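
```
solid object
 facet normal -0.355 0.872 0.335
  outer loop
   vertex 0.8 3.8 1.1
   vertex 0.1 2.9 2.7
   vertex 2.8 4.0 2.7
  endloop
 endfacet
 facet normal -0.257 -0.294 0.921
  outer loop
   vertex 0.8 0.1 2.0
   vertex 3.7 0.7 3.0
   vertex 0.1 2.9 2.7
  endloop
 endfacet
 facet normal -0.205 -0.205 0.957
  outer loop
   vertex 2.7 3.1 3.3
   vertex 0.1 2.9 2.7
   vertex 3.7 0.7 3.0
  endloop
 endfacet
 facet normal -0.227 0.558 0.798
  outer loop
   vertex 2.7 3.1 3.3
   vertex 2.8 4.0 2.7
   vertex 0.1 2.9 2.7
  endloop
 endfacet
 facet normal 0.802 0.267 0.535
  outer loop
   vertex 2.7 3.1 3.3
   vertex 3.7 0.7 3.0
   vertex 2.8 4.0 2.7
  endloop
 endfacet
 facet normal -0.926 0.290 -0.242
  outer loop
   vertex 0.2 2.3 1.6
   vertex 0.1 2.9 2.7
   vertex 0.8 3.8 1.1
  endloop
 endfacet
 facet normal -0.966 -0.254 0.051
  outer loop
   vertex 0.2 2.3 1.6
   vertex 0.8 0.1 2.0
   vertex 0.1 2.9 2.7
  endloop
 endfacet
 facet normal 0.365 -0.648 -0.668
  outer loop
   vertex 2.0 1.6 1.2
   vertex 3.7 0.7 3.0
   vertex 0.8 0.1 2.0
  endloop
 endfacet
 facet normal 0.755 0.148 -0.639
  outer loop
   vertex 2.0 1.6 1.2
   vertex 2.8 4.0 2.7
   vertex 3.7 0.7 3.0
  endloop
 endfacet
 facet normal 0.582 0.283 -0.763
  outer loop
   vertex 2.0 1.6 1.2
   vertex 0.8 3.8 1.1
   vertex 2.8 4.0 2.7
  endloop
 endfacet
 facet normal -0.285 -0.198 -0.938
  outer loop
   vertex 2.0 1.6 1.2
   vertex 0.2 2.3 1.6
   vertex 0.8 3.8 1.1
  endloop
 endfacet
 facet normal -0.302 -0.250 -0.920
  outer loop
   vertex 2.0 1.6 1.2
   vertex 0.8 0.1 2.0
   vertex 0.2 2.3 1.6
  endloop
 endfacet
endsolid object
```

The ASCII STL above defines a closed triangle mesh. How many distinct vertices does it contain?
8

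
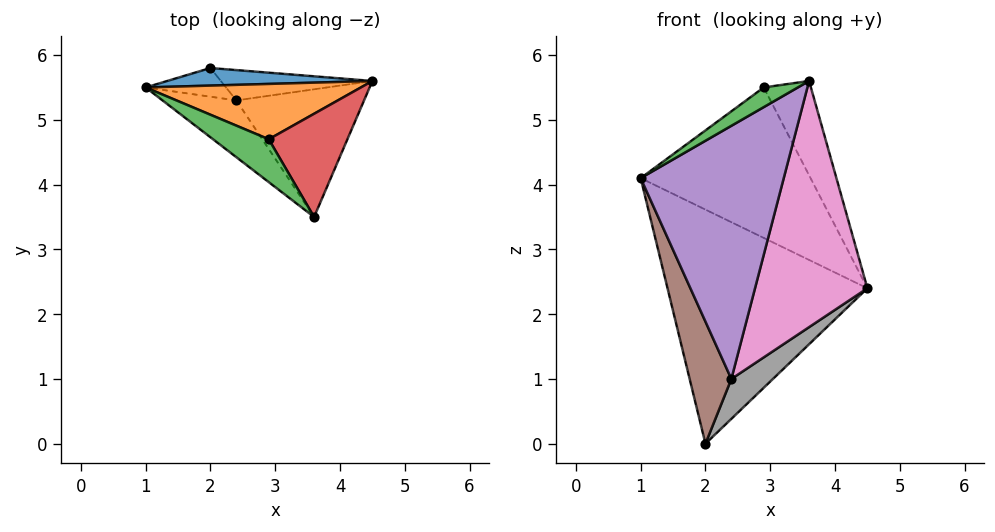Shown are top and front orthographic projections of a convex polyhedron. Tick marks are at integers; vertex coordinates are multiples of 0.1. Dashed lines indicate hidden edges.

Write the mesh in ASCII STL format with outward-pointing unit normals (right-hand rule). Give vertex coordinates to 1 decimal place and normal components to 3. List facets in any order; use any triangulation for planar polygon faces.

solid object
 facet normal 0.008 0.997 0.075
  outer loop
   vertex 2.0 5.8 0.0
   vertex 1.0 5.5 4.1
   vertex 4.5 5.6 2.4
  endloop
 endfacet
 facet normal 0.139 0.929 0.342
  outer loop
   vertex 2.9 4.7 5.5
   vertex 4.5 5.6 2.4
   vertex 1.0 5.5 4.1
  endloop
 endfacet
 facet normal -0.646 -0.319 0.694
  outer loop
   vertex 2.9 4.7 5.5
   vertex 1.0 5.5 4.1
   vertex 3.6 3.5 5.6
  endloop
 endfacet
 facet normal 0.724 0.465 0.509
  outer loop
   vertex 2.9 4.7 5.5
   vertex 3.6 3.5 5.6
   vertex 4.5 5.6 2.4
  endloop
 endfacet
 facet normal -0.530 -0.828 -0.186
  outer loop
   vertex 2.4 5.3 1.0
   vertex 3.6 3.5 5.6
   vertex 1.0 5.5 4.1
  endloop
 endfacet
 facet normal -0.542 -0.818 -0.192
  outer loop
   vertex 2.4 5.3 1.0
   vertex 1.0 5.5 4.1
   vertex 2.0 5.8 0.0
  endloop
 endfacet
 facet normal 0.398 -0.814 -0.422
  outer loop
   vertex 2.4 5.3 1.0
   vertex 4.5 5.6 2.4
   vertex 3.6 3.5 5.6
  endloop
 endfacet
 facet normal 0.459 -0.707 -0.537
  outer loop
   vertex 2.4 5.3 1.0
   vertex 2.0 5.8 0.0
   vertex 4.5 5.6 2.4
  endloop
 endfacet
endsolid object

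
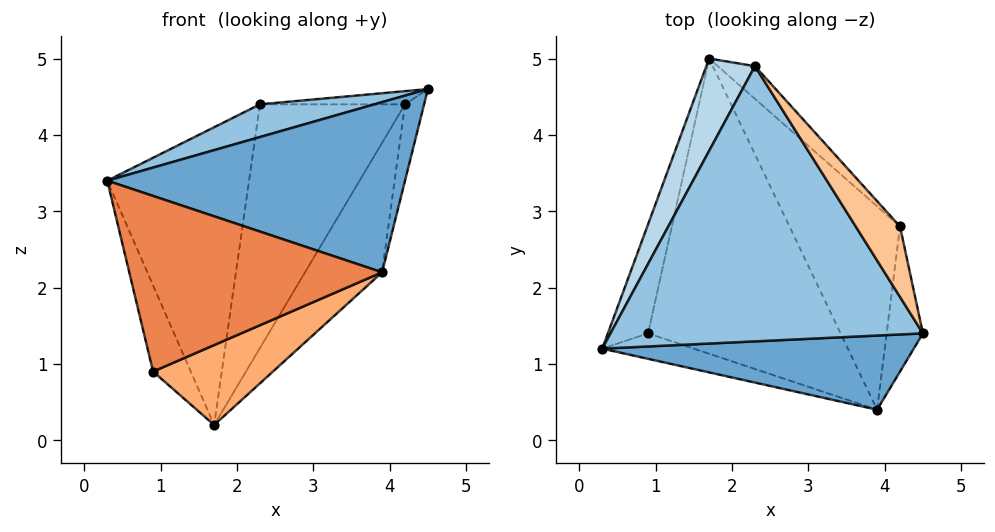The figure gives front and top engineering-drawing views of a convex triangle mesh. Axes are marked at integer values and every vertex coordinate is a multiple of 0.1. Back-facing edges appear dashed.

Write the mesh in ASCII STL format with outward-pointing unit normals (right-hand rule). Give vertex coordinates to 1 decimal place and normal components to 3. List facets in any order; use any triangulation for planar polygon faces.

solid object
 facet normal -0.070 -0.914 0.399
  outer loop
   vertex 3.9 0.4 2.2
   vertex 4.5 1.4 4.6
   vertex 0.3 1.2 3.4
  endloop
 endfacet
 facet normal -0.268 -0.114 0.957
  outer loop
   vertex 2.3 4.9 4.4
   vertex 0.3 1.2 3.4
   vertex 4.5 1.4 4.6
  endloop
 endfacet
 facet normal -0.886 0.442 0.137
  outer loop
   vertex 2.3 4.9 4.4
   vertex 1.7 5.0 0.2
   vertex 0.3 1.2 3.4
  endloop
 endfacet
 facet normal -0.961 0.171 -0.217
  outer loop
   vertex 0.9 1.4 0.9
   vertex 0.3 1.2 3.4
   vertex 1.7 5.0 0.2
  endloop
 endfacet
 facet normal -0.259 -0.956 -0.139
  outer loop
   vertex 0.9 1.4 0.9
   vertex 3.9 0.4 2.2
   vertex 0.3 1.2 3.4
  endloop
 endfacet
 facet normal 0.314 -0.248 -0.916
  outer loop
   vertex 0.9 1.4 0.9
   vertex 1.7 5.0 0.2
   vertex 3.9 0.4 2.2
  endloop
 endfacet
 facet normal 0.199 0.180 0.963
  outer loop
   vertex 4.2 2.8 4.4
   vertex 2.3 4.9 4.4
   vertex 4.5 1.4 4.6
  endloop
 endfacet
 facet normal 0.739 0.668 -0.090
  outer loop
   vertex 4.2 2.8 4.4
   vertex 1.7 5.0 0.2
   vertex 2.3 4.9 4.4
  endloop
 endfacet
 facet normal 0.940 0.158 -0.301
  outer loop
   vertex 4.2 2.8 4.4
   vertex 4.5 1.4 4.6
   vertex 3.9 0.4 2.2
  endloop
 endfacet
 facet normal 0.884 0.251 -0.395
  outer loop
   vertex 4.2 2.8 4.4
   vertex 3.9 0.4 2.2
   vertex 1.7 5.0 0.2
  endloop
 endfacet
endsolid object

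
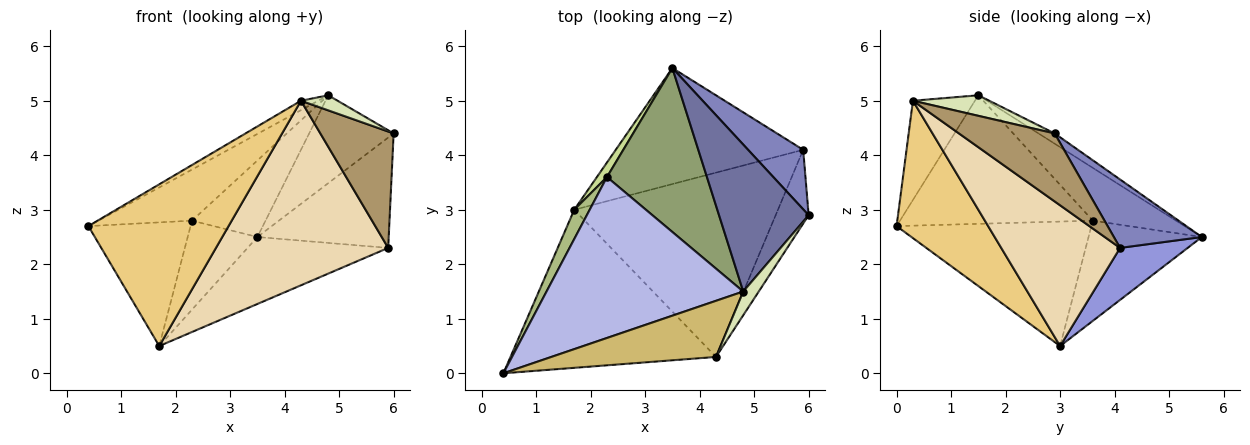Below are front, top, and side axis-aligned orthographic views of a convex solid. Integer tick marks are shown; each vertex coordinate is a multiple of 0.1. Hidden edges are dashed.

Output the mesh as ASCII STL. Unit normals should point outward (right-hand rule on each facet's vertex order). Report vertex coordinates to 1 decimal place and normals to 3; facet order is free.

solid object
 facet normal -0.098 0.511 0.854
  outer loop
   vertex 4.8 1.5 5.1
   vertex 6.0 2.9 4.4
   vertex 3.5 5.6 2.5
  endloop
 endfacet
 facet normal 0.508 0.758 0.409
  outer loop
   vertex 5.9 4.1 2.3
   vertex 3.5 5.6 2.5
   vertex 6.0 2.9 4.4
  endloop
 endfacet
 facet normal 0.234 0.486 -0.842
  outer loop
   vertex 5.9 4.1 2.3
   vertex 1.7 3.0 0.5
   vertex 3.5 5.6 2.5
  endloop
 endfacet
 facet normal -0.529 0.257 0.809
  outer loop
   vertex 2.3 3.6 2.8
   vertex 0.4 0.0 2.7
   vertex 4.8 1.5 5.1
  endloop
 endfacet
 facet normal -0.432 0.382 0.817
  outer loop
   vertex 2.3 3.6 2.8
   vertex 4.8 1.5 5.1
   vertex 3.5 5.6 2.5
  endloop
 endfacet
 facet normal -0.880 0.462 0.109
  outer loop
   vertex 2.3 3.6 2.8
   vertex 1.7 3.0 0.5
   vertex 0.4 0.0 2.7
  endloop
 endfacet
 facet normal -0.849 0.522 0.085
  outer loop
   vertex 2.3 3.6 2.8
   vertex 3.5 5.6 2.5
   vertex 1.7 3.0 0.5
  endloop
 endfacet
 facet normal 0.745 -0.357 0.563
  outer loop
   vertex 4.3 0.3 5.0
   vertex 6.0 2.9 4.4
   vertex 4.8 1.5 5.1
  endloop
 endfacet
 facet normal 0.741 -0.567 -0.359
  outer loop
   vertex 4.3 0.3 5.0
   vertex 5.9 4.1 2.3
   vertex 6.0 2.9 4.4
  endloop
 endfacet
 facet normal -0.511 0.142 0.848
  outer loop
   vertex 4.3 0.3 5.0
   vertex 4.8 1.5 5.1
   vertex 0.4 0.0 2.7
  endloop
 endfacet
 facet normal 0.423 -0.648 -0.633
  outer loop
   vertex 4.3 0.3 5.0
   vertex 0.4 0.0 2.7
   vertex 1.7 3.0 0.5
  endloop
 endfacet
 facet normal 0.439 -0.636 -0.635
  outer loop
   vertex 4.3 0.3 5.0
   vertex 1.7 3.0 0.5
   vertex 5.9 4.1 2.3
  endloop
 endfacet
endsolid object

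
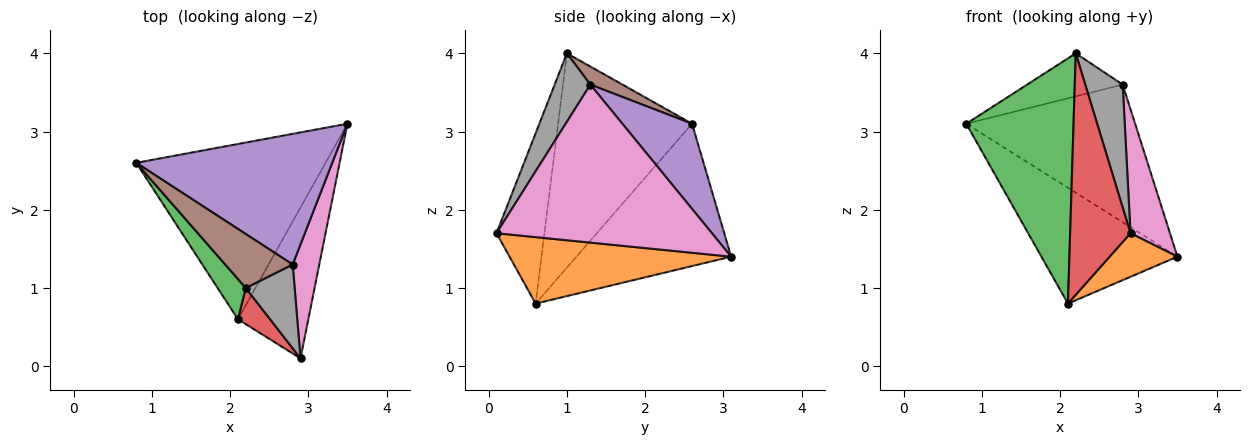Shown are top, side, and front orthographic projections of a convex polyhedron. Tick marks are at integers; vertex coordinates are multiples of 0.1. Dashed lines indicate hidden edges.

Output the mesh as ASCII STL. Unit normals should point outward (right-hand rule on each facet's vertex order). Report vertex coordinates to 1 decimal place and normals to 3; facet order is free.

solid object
 facet normal -0.531 0.467 -0.707
  outer loop
   vertex 2.1 0.6 0.8
   vertex 0.8 2.6 3.1
   vertex 3.5 3.1 1.4
  endloop
 endfacet
 facet normal 0.672 -0.206 -0.711
  outer loop
   vertex 2.1 0.6 0.8
   vertex 3.5 3.1 1.4
   vertex 2.9 0.1 1.7
  endloop
 endfacet
 facet normal -0.776 -0.622 0.102
  outer loop
   vertex 2.1 0.6 0.8
   vertex 2.2 1.0 4.0
   vertex 0.8 2.6 3.1
  endloop
 endfacet
 facet normal -0.617 -0.778 0.117
  outer loop
   vertex 2.1 0.6 0.8
   vertex 2.9 0.1 1.7
   vertex 2.2 1.0 4.0
  endloop
 endfacet
 facet normal 0.287 0.695 0.660
  outer loop
   vertex 2.8 1.3 3.6
   vertex 3.5 3.1 1.4
   vertex 0.8 2.6 3.1
  endloop
 endfacet
 facet normal 0.205 0.610 0.765
  outer loop
   vertex 2.8 1.3 3.6
   vertex 0.8 2.6 3.1
   vertex 2.2 1.0 4.0
  endloop
 endfacet
 facet normal 0.970 -0.178 0.163
  outer loop
   vertex 2.8 1.3 3.6
   vertex 2.9 0.1 1.7
   vertex 3.5 3.1 1.4
  endloop
 endfacet
 facet normal 0.619 -0.649 0.442
  outer loop
   vertex 2.8 1.3 3.6
   vertex 2.2 1.0 4.0
   vertex 2.9 0.1 1.7
  endloop
 endfacet
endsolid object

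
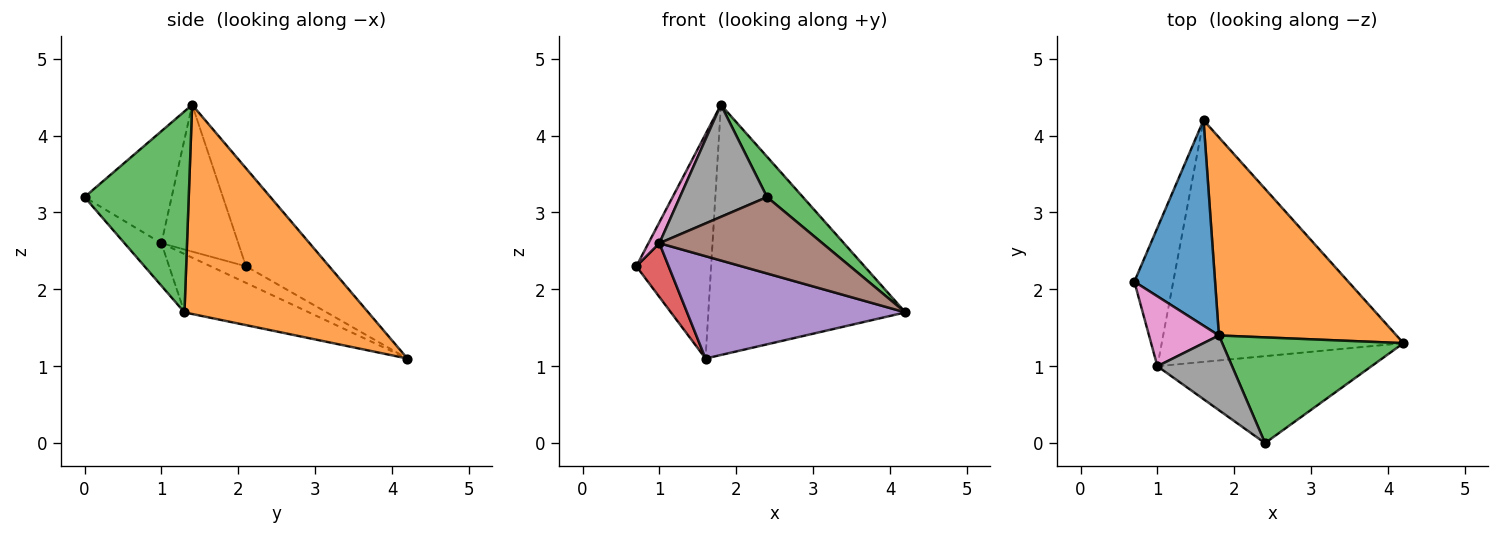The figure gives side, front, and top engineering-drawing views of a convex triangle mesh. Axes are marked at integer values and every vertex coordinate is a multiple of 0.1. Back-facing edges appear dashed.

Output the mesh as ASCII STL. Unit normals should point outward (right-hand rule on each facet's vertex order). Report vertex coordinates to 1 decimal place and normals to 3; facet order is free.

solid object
 facet normal -0.634 0.570 0.522
  outer loop
   vertex 1.8 1.4 4.4
   vertex 1.6 4.2 1.1
   vertex 0.7 2.1 2.3
  endloop
 endfacet
 facet normal 0.590 0.633 0.501
  outer loop
   vertex 1.8 1.4 4.4
   vertex 4.2 1.3 1.7
   vertex 1.6 4.2 1.1
  endloop
 endfacet
 facet normal 0.720 -0.248 0.649
  outer loop
   vertex 2.4 0.0 3.2
   vertex 4.2 1.3 1.7
   vertex 1.8 1.4 4.4
  endloop
 endfacet
 facet normal -0.369 -0.337 -0.866
  outer loop
   vertex 1.0 1.0 2.6
   vertex 0.7 2.1 2.3
   vertex 1.6 4.2 1.1
  endloop
 endfacet
 facet normal -0.217 -0.381 -0.899
  outer loop
   vertex 1.0 1.0 2.6
   vertex 1.6 4.2 1.1
   vertex 4.2 1.3 1.7
  endloop
 endfacet
 facet normal -0.148 -0.653 -0.743
  outer loop
   vertex 1.0 1.0 2.6
   vertex 4.2 1.3 1.7
   vertex 2.4 0.0 3.2
  endloop
 endfacet
 facet normal -0.895 -0.128 0.426
  outer loop
   vertex 1.0 1.0 2.6
   vertex 1.8 1.4 4.4
   vertex 0.7 2.1 2.3
  endloop
 endfacet
 facet normal -0.640 -0.640 0.426
  outer loop
   vertex 1.0 1.0 2.6
   vertex 2.4 0.0 3.2
   vertex 1.8 1.4 4.4
  endloop
 endfacet
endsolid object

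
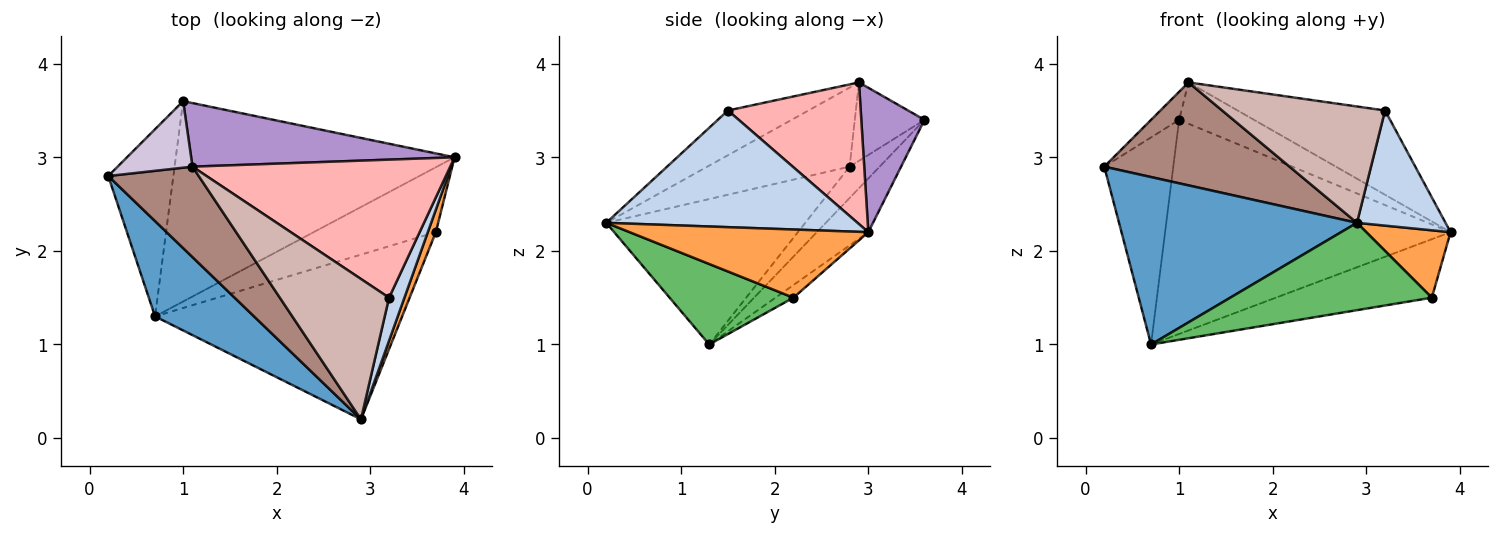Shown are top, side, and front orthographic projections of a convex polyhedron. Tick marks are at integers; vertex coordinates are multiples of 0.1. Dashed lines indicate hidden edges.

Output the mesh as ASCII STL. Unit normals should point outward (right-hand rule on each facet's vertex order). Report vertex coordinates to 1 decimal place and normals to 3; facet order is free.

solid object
 facet normal -0.588 -0.703 0.400
  outer loop
   vertex 0.7 1.3 1.0
   vertex 2.9 0.2 2.3
   vertex 0.2 2.8 2.9
  endloop
 endfacet
 facet normal 0.936 -0.330 0.123
  outer loop
   vertex 3.2 1.5 3.5
   vertex 2.9 0.2 2.3
   vertex 3.9 3.0 2.2
  endloop
 endfacet
 facet normal 0.937 -0.331 0.110
  outer loop
   vertex 3.7 2.2 1.5
   vertex 3.9 3.0 2.2
   vertex 2.9 0.2 2.3
  endloop
 endfacet
 facet normal -0.077 0.667 -0.741
  outer loop
   vertex 3.7 2.2 1.5
   vertex 0.7 1.3 1.0
   vertex 3.9 3.0 2.2
  endloop
 endfacet
 facet normal 0.277 -0.450 -0.849
  outer loop
   vertex 3.7 2.2 1.5
   vertex 2.9 0.2 2.3
   vertex 0.7 1.3 1.0
  endloop
 endfacet
 facet normal -0.307 0.706 -0.638
  outer loop
   vertex 1.0 3.6 3.4
   vertex 0.7 1.3 1.0
   vertex 0.2 2.8 2.9
  endloop
 endfacet
 facet normal -0.131 0.724 -0.677
  outer loop
   vertex 1.0 3.6 3.4
   vertex 3.9 3.0 2.2
   vertex 0.7 1.3 1.0
  endloop
 endfacet
 facet normal 0.425 0.472 0.773
  outer loop
   vertex 1.1 2.9 3.8
   vertex 3.2 1.5 3.5
   vertex 3.9 3.0 2.2
  endloop
 endfacet
 facet normal 0.418 0.495 0.762
  outer loop
   vertex 1.1 2.9 3.8
   vertex 3.9 3.0 2.2
   vertex 1.0 3.6 3.4
  endloop
 endfacet
 facet normal -0.694 0.280 0.663
  outer loop
   vertex 1.1 2.9 3.8
   vertex 1.0 3.6 3.4
   vertex 0.2 2.8 2.9
  endloop
 endfacet
 facet normal -0.500 -0.651 0.572
  outer loop
   vertex 1.1 2.9 3.8
   vertex 0.2 2.8 2.9
   vertex 2.9 0.2 2.3
  endloop
 endfacet
 facet normal -0.301 -0.608 0.734
  outer loop
   vertex 1.1 2.9 3.8
   vertex 2.9 0.2 2.3
   vertex 3.2 1.5 3.5
  endloop
 endfacet
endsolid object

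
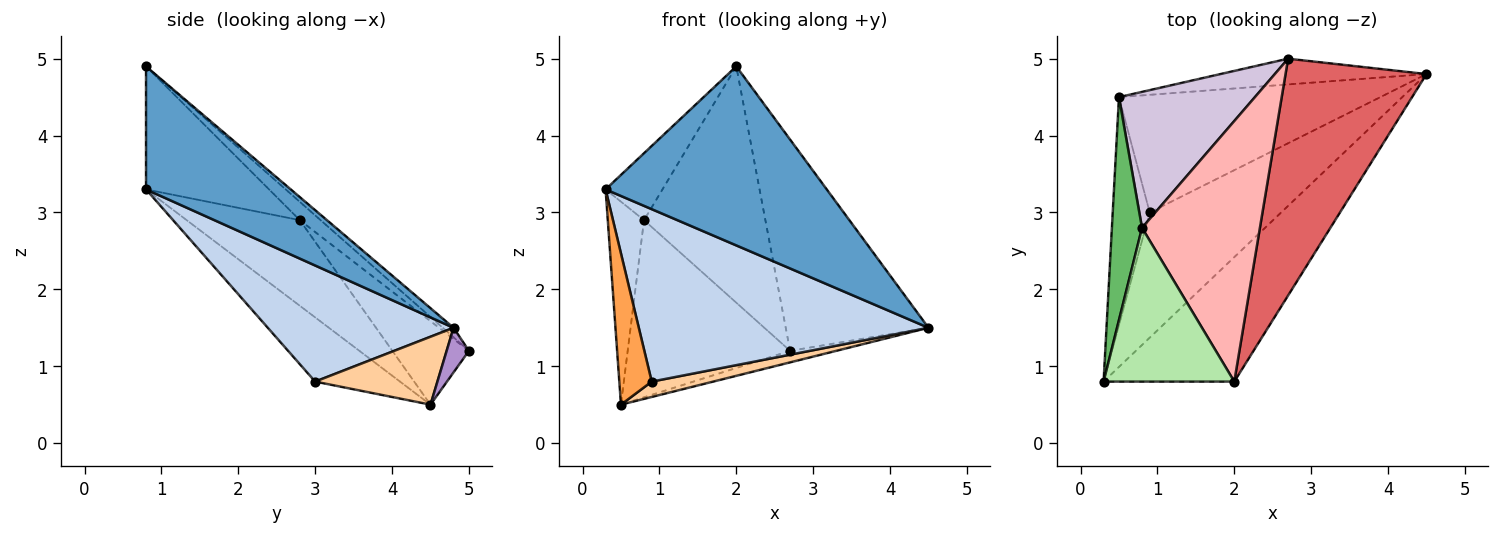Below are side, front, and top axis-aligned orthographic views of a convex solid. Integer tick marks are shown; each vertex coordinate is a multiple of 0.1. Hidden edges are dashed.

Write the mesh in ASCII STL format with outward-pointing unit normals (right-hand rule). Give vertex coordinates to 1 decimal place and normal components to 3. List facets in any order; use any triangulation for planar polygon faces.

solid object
 facet normal 0.473 -0.723 -0.503
  outer loop
   vertex 2.0 0.8 4.9
   vertex 0.3 0.8 3.3
   vertex 4.5 4.8 1.5
  endloop
 endfacet
 facet normal 0.461 -0.718 -0.522
  outer loop
   vertex 0.9 3.0 0.8
   vertex 4.5 4.8 1.5
   vertex 0.3 0.8 3.3
  endloop
 endfacet
 facet normal -0.823 -0.314 -0.474
  outer loop
   vertex 0.9 3.0 0.8
   vertex 0.3 0.8 3.3
   vertex 0.5 4.5 0.5
  endloop
 endfacet
 facet normal 0.249 -0.126 -0.960
  outer loop
   vertex 0.9 3.0 0.8
   vertex 0.5 4.5 0.5
   vertex 4.5 4.8 1.5
  endloop
 endfacet
 facet normal -0.903 0.289 0.318
  outer loop
   vertex 0.8 2.8 2.9
   vertex 0.5 4.5 0.5
   vertex 0.3 0.8 3.3
  endloop
 endfacet
 facet normal -0.653 0.302 0.694
  outer loop
   vertex 0.8 2.8 2.9
   vertex 0.3 0.8 3.3
   vertex 2.0 0.8 4.9
  endloop
 endfacet
 facet normal -0.050 0.665 0.745
  outer loop
   vertex 2.7 5.0 1.2
   vertex 2.0 0.8 4.9
   vertex 4.5 4.8 1.5
  endloop
 endfacet
 facet normal -0.114 0.667 0.736
  outer loop
   vertex 2.7 5.0 1.2
   vertex 0.8 2.8 2.9
   vertex 2.0 0.8 4.9
  endloop
 endfacet
 facet normal 0.194 0.401 -0.895
  outer loop
   vertex 2.7 5.0 1.2
   vertex 4.5 4.8 1.5
   vertex 0.5 4.5 0.5
  endloop
 endfacet
 facet normal -0.350 0.743 0.570
  outer loop
   vertex 2.7 5.0 1.2
   vertex 0.5 4.5 0.5
   vertex 0.8 2.8 2.9
  endloop
 endfacet
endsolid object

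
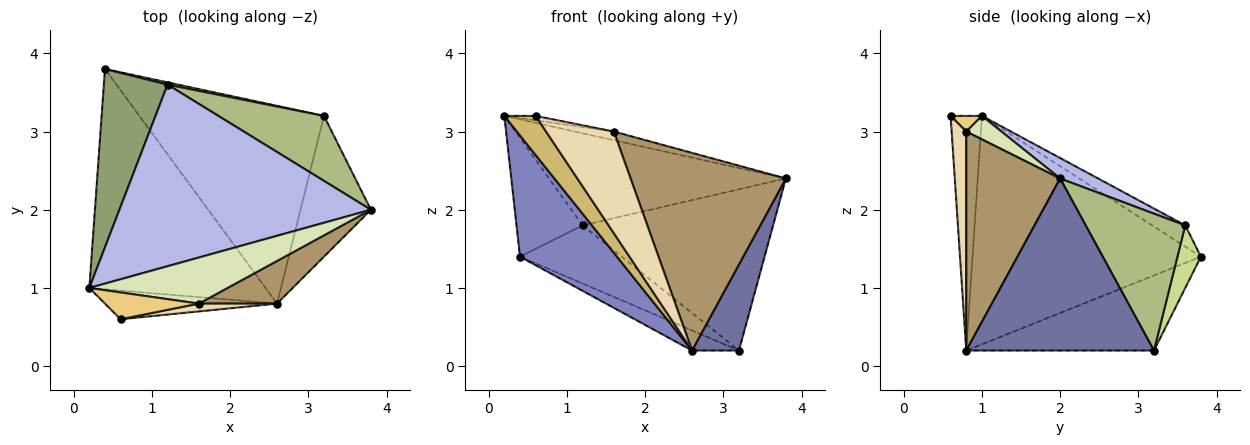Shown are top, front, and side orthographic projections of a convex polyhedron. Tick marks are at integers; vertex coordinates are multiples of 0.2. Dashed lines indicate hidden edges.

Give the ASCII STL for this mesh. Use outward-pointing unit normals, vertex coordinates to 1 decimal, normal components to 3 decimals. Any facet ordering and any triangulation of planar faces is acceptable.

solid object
 facet normal 0.902 -0.225 -0.369
  outer loop
   vertex 2.6 0.8 0.2
   vertex 3.2 3.2 0.2
   vertex 3.8 2.0 2.4
  endloop
 endfacet
 facet normal -0.750 -0.319 -0.579
  outer loop
   vertex 2.6 0.8 0.2
   vertex 0.2 1.0 3.2
   vertex 0.4 3.8 1.4
  endloop
 endfacet
 facet normal -0.375 0.094 -0.922
  outer loop
   vertex 2.6 0.8 0.2
   vertex 0.4 3.8 1.4
   vertex 3.2 3.2 0.2
  endloop
 endfacet
 facet normal 0.072 0.451 0.890
  outer loop
   vertex 1.2 3.6 1.8
   vertex 0.2 1.0 3.2
   vertex 3.8 2.0 2.4
  endloop
 endfacet
 facet normal -0.267 0.535 0.802
  outer loop
   vertex 1.2 3.6 1.8
   vertex 0.4 3.8 1.4
   vertex 0.2 1.0 3.2
  endloop
 endfacet
 facet normal 0.436 0.835 0.336
  outer loop
   vertex 1.2 3.6 1.8
   vertex 3.8 2.0 2.4
   vertex 3.2 3.2 0.2
  endloop
 endfacet
 facet normal 0.225 0.974 0.037
  outer loop
   vertex 1.2 3.6 1.8
   vertex 3.2 3.2 0.2
   vertex 0.4 3.8 1.4
  endloop
 endfacet
 facet normal 0.165 0.183 0.969
  outer loop
   vertex 1.6 0.8 3.0
   vertex 3.8 2.0 2.4
   vertex 0.2 1.0 3.2
  endloop
 endfacet
 facet normal 0.509 -0.842 0.182
  outer loop
   vertex 1.6 0.8 3.0
   vertex 2.6 0.8 0.2
   vertex 3.8 2.0 2.4
  endloop
 endfacet
 facet normal -0.628 -0.628 -0.460
  outer loop
   vertex 0.6 0.6 3.2
   vertex 0.2 1.0 3.2
   vertex 2.6 0.8 0.2
  endloop
 endfacet
 facet normal 0.162 0.162 0.973
  outer loop
   vertex 0.6 0.6 3.2
   vertex 1.6 0.8 3.0
   vertex 0.2 1.0 3.2
  endloop
 endfacet
 facet normal 0.210 -0.975 0.075
  outer loop
   vertex 0.6 0.6 3.2
   vertex 2.6 0.8 0.2
   vertex 1.6 0.8 3.0
  endloop
 endfacet
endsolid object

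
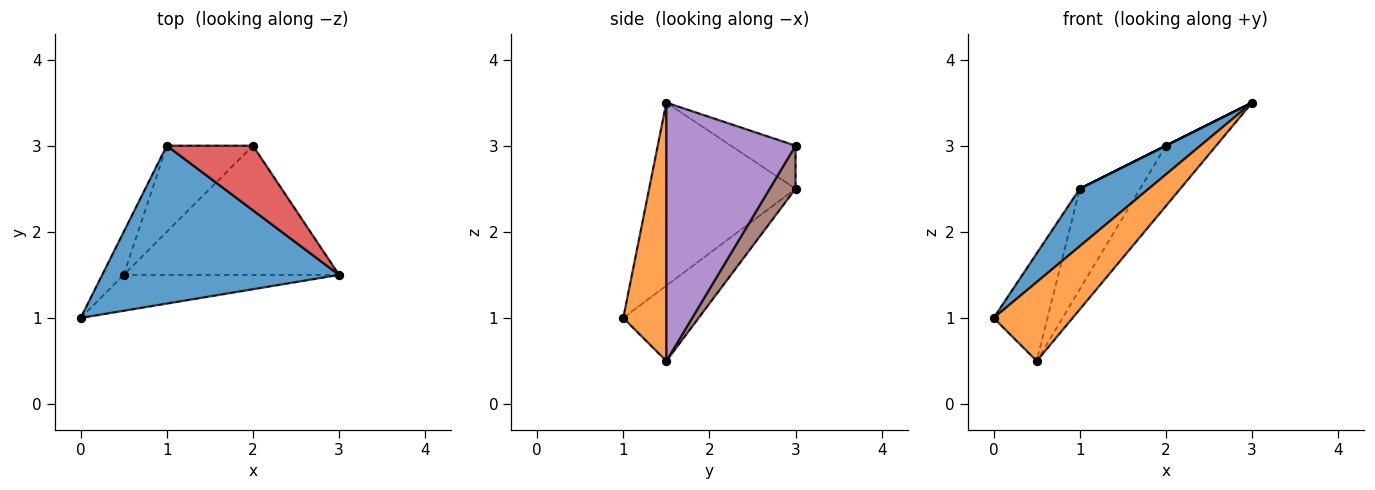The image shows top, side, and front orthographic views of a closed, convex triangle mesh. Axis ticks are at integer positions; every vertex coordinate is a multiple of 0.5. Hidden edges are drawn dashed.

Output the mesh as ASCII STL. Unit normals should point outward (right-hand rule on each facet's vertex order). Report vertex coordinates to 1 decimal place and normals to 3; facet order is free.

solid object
 facet normal -0.588 -0.277 0.760
  outer loop
   vertex 1.0 3.0 2.5
   vertex 0.0 1.0 1.0
   vertex 3.0 1.5 3.5
  endloop
 endfacet
 facet normal 0.445 -0.815 -0.371
  outer loop
   vertex 0.5 1.5 0.5
   vertex 3.0 1.5 3.5
   vertex 0.0 1.0 1.0
  endloop
 endfacet
 facet normal -0.793 0.566 -0.226
  outer loop
   vertex 0.5 1.5 0.5
   vertex 0.0 1.0 1.0
   vertex 1.0 3.0 2.5
  endloop
 endfacet
 facet normal -0.447 0.000 0.894
  outer loop
   vertex 2.0 3.0 3.0
   vertex 1.0 3.0 2.5
   vertex 3.0 1.5 3.5
  endloop
 endfacet
 facet normal 0.736 0.286 -0.613
  outer loop
   vertex 2.0 3.0 3.0
   vertex 3.0 1.5 3.5
   vertex 0.5 1.5 0.5
  endloop
 endfacet
 facet normal 0.309 0.722 -0.619
  outer loop
   vertex 2.0 3.0 3.0
   vertex 0.5 1.5 0.5
   vertex 1.0 3.0 2.5
  endloop
 endfacet
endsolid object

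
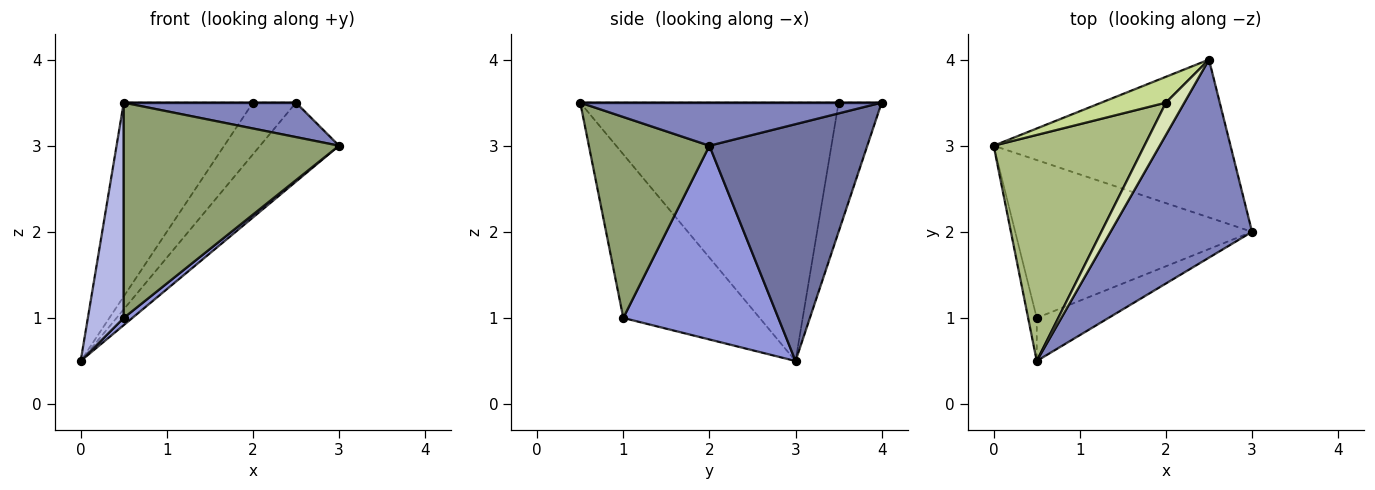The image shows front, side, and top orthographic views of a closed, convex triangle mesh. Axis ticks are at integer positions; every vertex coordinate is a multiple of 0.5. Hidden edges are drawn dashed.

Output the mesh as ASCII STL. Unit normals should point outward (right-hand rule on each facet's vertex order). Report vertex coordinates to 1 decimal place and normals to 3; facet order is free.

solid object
 facet normal 0.667 0.333 -0.667
  outer loop
   vertex 2.5 4.0 3.5
   vertex 3.0 2.0 3.0
   vertex 0.0 3.0 0.5
  endloop
 endfacet
 facet normal 0.287 -0.164 0.944
  outer loop
   vertex 2.5 4.0 3.5
   vertex 0.5 0.5 3.5
   vertex 3.0 2.0 3.0
  endloop
 endfacet
 facet normal 0.633 -0.035 -0.773
  outer loop
   vertex 0.5 1.0 1.0
   vertex 0.0 3.0 0.5
   vertex 3.0 2.0 3.0
  endloop
 endfacet
 facet normal -0.966 -0.254 -0.051
  outer loop
   vertex 0.5 1.0 1.0
   vertex 0.5 0.5 3.5
   vertex 0.0 3.0 0.5
  endloop
 endfacet
 facet normal 0.481 -0.860 -0.172
  outer loop
   vertex 0.5 1.0 1.0
   vertex 3.0 2.0 3.0
   vertex 0.5 0.5 3.5
  endloop
 endfacet
 facet normal -0.793 0.396 0.463
  outer loop
   vertex 2.0 3.5 3.5
   vertex 0.0 3.0 0.5
   vertex 0.5 0.5 3.5
  endloop
 endfacet
 facet normal -0.667 0.667 0.333
  outer loop
   vertex 2.0 3.5 3.5
   vertex 2.5 4.0 3.5
   vertex 0.0 3.0 0.5
  endloop
 endfacet
 facet normal 0.000 0.000 1.000
  outer loop
   vertex 2.0 3.5 3.5
   vertex 0.5 0.5 3.5
   vertex 2.5 4.0 3.5
  endloop
 endfacet
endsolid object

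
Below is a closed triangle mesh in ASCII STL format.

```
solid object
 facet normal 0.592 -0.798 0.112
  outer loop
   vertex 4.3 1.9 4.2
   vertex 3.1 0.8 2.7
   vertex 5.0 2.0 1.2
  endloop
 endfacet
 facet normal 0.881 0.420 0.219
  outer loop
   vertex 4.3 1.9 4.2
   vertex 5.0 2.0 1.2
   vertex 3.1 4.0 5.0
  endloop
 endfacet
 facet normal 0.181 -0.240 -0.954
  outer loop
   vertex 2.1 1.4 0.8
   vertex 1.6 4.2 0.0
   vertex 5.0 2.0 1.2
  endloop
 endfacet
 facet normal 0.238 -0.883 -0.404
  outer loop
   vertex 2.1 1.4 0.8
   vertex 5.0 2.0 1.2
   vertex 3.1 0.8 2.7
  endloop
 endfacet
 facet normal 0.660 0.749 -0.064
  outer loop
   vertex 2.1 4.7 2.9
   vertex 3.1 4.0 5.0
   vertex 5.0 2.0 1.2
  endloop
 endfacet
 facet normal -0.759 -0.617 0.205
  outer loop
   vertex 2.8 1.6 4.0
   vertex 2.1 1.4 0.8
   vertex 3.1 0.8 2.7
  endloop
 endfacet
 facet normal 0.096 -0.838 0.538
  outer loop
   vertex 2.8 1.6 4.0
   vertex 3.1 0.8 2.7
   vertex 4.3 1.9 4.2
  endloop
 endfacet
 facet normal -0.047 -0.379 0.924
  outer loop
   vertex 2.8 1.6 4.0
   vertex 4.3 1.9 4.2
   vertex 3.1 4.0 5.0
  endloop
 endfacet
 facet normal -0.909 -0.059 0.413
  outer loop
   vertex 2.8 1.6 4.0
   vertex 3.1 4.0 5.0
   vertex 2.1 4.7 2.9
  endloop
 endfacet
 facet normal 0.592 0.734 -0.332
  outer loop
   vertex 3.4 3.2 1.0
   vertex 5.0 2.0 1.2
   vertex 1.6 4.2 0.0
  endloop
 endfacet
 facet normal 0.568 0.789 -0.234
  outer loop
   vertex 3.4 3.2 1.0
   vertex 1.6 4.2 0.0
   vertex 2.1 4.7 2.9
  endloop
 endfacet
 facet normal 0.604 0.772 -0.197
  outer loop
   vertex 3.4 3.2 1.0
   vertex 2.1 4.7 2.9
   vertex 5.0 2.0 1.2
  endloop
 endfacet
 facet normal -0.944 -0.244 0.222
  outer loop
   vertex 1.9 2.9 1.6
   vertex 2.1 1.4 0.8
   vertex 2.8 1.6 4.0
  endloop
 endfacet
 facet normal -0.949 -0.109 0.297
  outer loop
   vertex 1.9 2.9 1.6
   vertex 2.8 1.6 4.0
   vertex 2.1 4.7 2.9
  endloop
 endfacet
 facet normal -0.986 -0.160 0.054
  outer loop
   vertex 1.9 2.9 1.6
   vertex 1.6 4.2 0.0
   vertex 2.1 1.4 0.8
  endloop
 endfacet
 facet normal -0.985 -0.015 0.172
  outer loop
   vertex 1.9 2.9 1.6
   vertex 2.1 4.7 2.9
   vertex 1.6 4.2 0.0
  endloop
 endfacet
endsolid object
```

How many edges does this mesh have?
24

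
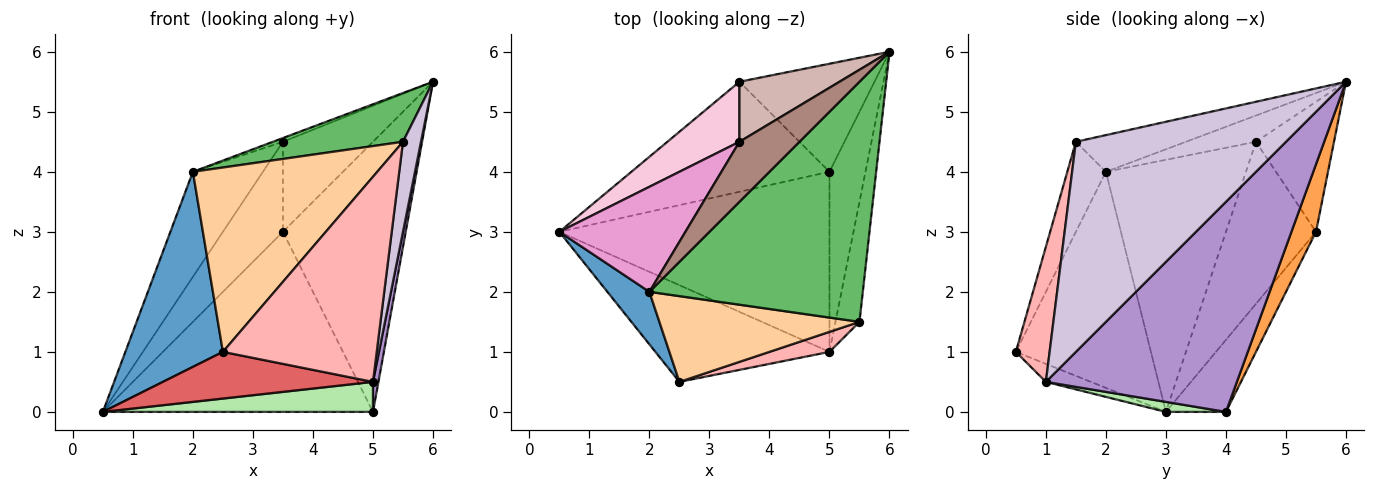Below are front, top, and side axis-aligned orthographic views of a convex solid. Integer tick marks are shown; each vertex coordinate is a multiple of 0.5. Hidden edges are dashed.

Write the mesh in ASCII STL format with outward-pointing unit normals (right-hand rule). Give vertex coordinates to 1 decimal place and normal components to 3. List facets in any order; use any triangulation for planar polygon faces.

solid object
 facet normal -0.801 -0.578 0.156
  outer loop
   vertex 2.0 2.0 4.0
   vertex 0.5 3.0 0.0
   vertex 2.5 0.5 1.0
  endloop
 endfacet
 facet normal -0.186 0.838 -0.512
  outer loop
   vertex 3.5 5.5 3.0
   vertex 5.0 4.0 0.0
   vertex 0.5 3.0 0.0
  endloop
 endfacet
 facet normal 0.183 0.913 -0.365
  outer loop
   vertex 3.5 5.5 3.0
   vertex 6.0 6.0 5.5
   vertex 5.0 4.0 0.0
  endloop
 endfacet
 facet normal -0.186 -0.891 0.414
  outer loop
   vertex 5.5 1.5 4.5
   vertex 2.0 2.0 4.0
   vertex 2.5 0.5 1.0
  endloop
 endfacet
 facet normal -0.166 -0.196 0.966
  outer loop
   vertex 5.5 1.5 4.5
   vertex 6.0 6.0 5.5
   vertex 2.0 2.0 4.0
  endloop
 endfacet
 facet normal 0.037 -0.164 -0.986
  outer loop
   vertex 5.0 1.0 0.5
   vertex 0.5 3.0 0.0
   vertex 5.0 4.0 0.0
  endloop
 endfacet
 facet normal -0.093 -0.433 -0.897
  outer loop
   vertex 5.0 1.0 0.5
   vertex 2.5 0.5 1.0
   vertex 0.5 3.0 0.0
  endloop
 endfacet
 facet normal 0.213 -0.972 0.095
  outer loop
   vertex 5.0 1.0 0.5
   vertex 5.5 1.5 4.5
   vertex 2.5 0.5 1.0
  endloop
 endfacet
 facet normal 0.985 -0.028 -0.169
  outer loop
   vertex 5.0 1.0 0.5
   vertex 5.0 4.0 0.0
   vertex 6.0 6.0 5.5
  endloop
 endfacet
 facet normal 0.990 -0.085 -0.113
  outer loop
   vertex 5.0 1.0 0.5
   vertex 6.0 6.0 5.5
   vertex 5.5 1.5 4.5
  endloop
 endfacet
 facet normal -0.400 0.057 0.915
  outer loop
   vertex 3.5 4.5 4.5
   vertex 2.0 2.0 4.0
   vertex 6.0 6.0 5.5
  endloop
 endfacet
 facet normal -0.585 0.675 0.450
  outer loop
   vertex 3.5 4.5 4.5
   vertex 6.0 6.0 5.5
   vertex 3.5 5.5 3.0
  endloop
 endfacet
 facet normal -0.816 0.408 0.408
  outer loop
   vertex 3.5 4.5 4.5
   vertex 0.5 3.0 0.0
   vertex 2.0 2.0 4.0
  endloop
 endfacet
 facet normal -0.780 0.520 0.347
  outer loop
   vertex 3.5 4.5 4.5
   vertex 3.5 5.5 3.0
   vertex 0.5 3.0 0.0
  endloop
 endfacet
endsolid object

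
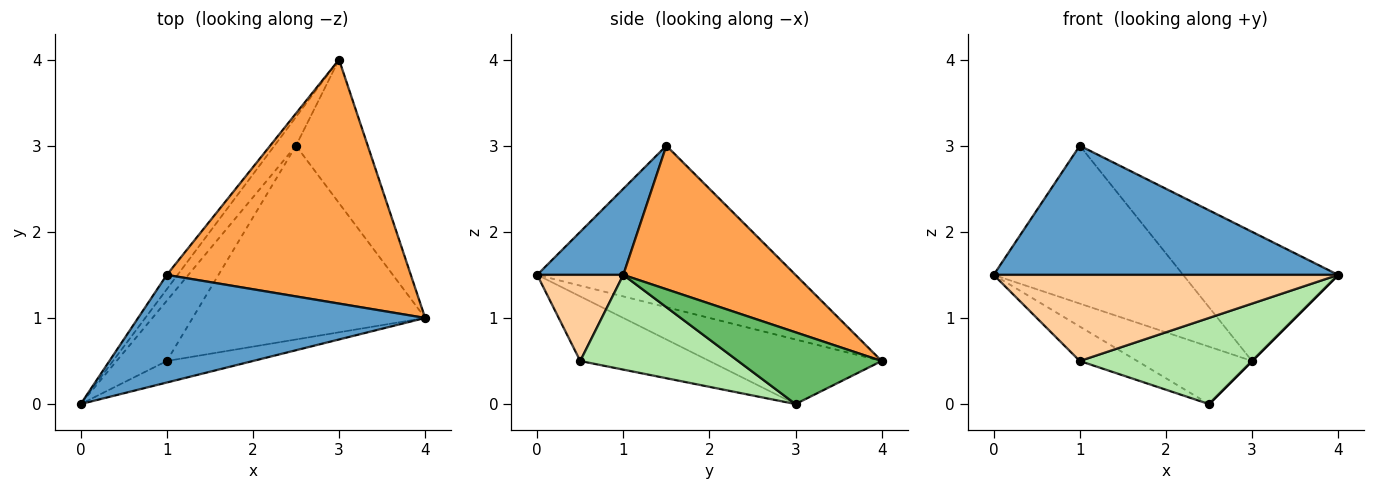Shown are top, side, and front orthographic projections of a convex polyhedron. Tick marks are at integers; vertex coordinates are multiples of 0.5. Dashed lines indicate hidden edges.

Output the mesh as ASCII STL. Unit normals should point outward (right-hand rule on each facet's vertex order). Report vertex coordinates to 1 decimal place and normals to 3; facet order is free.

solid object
 facet normal 0.189 -0.754 0.629
  outer loop
   vertex 1.0 1.5 3.0
   vertex 0.0 0.0 1.5
   vertex 4.0 1.0 1.5
  endloop
 endfacet
 facet normal -0.805 0.591 -0.054
  outer loop
   vertex 1.0 1.5 3.0
   vertex 3.0 4.0 0.5
   vertex 0.0 0.0 1.5
  endloop
 endfacet
 facet normal 0.461 0.415 0.784
  outer loop
   vertex 1.0 1.5 3.0
   vertex 4.0 1.0 1.5
   vertex 3.0 4.0 0.5
  endloop
 endfacet
 facet normal 0.236 -0.943 -0.236
  outer loop
   vertex 1.0 0.5 0.5
   vertex 4.0 1.0 1.5
   vertex 0.0 0.0 1.5
  endloop
 endfacet
 facet normal 0.707 0.000 -0.707
  outer loop
   vertex 2.5 3.0 0.0
   vertex 3.0 4.0 0.5
   vertex 4.0 1.0 1.5
  endloop
 endfacet
 facet normal 0.349 -0.381 -0.856
  outer loop
   vertex 2.5 3.0 0.0
   vertex 4.0 1.0 1.5
   vertex 1.0 0.5 0.5
  endloop
 endfacet
 facet normal -0.802 0.535 -0.267
  outer loop
   vertex 2.5 3.0 0.0
   vertex 0.0 0.0 1.5
   vertex 3.0 4.0 0.5
  endloop
 endfacet
 facet normal -0.745 0.331 -0.579
  outer loop
   vertex 2.5 3.0 0.0
   vertex 1.0 0.5 0.5
   vertex 0.0 0.0 1.5
  endloop
 endfacet
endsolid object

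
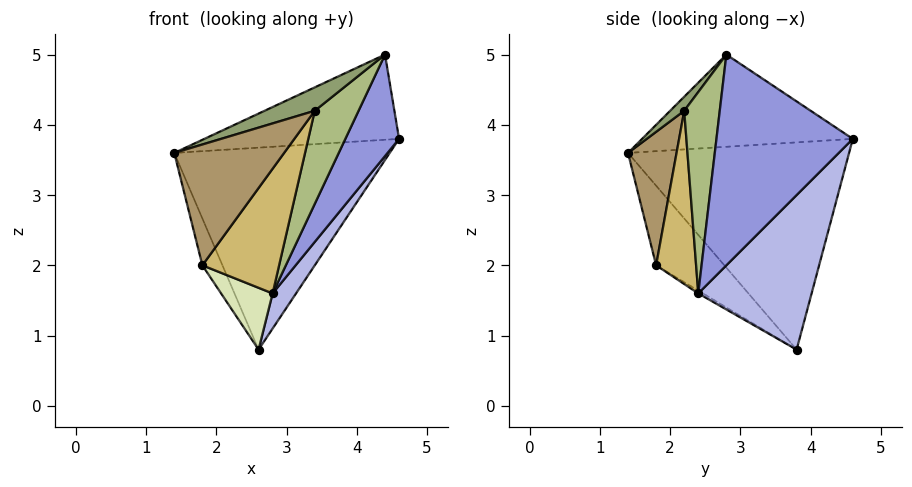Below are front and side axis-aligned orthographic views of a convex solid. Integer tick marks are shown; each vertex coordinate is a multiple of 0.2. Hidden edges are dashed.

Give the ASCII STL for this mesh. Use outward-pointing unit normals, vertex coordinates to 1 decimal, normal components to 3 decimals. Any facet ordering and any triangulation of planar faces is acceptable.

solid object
 facet normal -0.547 0.506 0.667
  outer loop
   vertex 4.4 2.8 5.0
   vertex 4.6 4.6 3.8
   vertex 1.4 1.4 3.6
  endloop
 endfacet
 facet normal -0.688 0.670 0.280
  outer loop
   vertex 2.6 3.8 0.8
   vertex 1.4 1.4 3.6
   vertex 4.6 4.6 3.8
  endloop
 endfacet
 facet normal 0.865 -0.341 -0.367
  outer loop
   vertex 2.8 2.4 1.6
   vertex 4.6 4.6 3.8
   vertex 4.4 2.8 5.0
  endloop
 endfacet
 facet normal 0.840 -0.174 -0.514
  outer loop
   vertex 2.8 2.4 1.6
   vertex 2.6 3.8 0.8
   vertex 4.6 4.6 3.8
  endloop
 endfacet
 facet normal 0.252 -0.899 0.359
  outer loop
   vertex 3.4 2.2 4.2
   vertex 4.4 2.8 5.0
   vertex 1.4 1.4 3.6
  endloop
 endfacet
 facet normal 0.617 -0.761 -0.201
  outer loop
   vertex 3.4 2.2 4.2
   vertex 2.8 2.4 1.6
   vertex 4.4 2.8 5.0
  endloop
 endfacet
 facet normal -0.946 0.278 -0.167
  outer loop
   vertex 1.8 1.8 2.0
   vertex 1.4 1.4 3.6
   vertex 2.6 3.8 0.8
  endloop
 endfacet
 facet normal -0.046 -0.501 -0.865
  outer loop
   vertex 1.8 1.8 2.0
   vertex 2.6 3.8 0.8
   vertex 2.8 2.4 1.6
  endloop
 endfacet
 facet normal 0.401 -0.907 -0.127
  outer loop
   vertex 1.8 1.8 2.0
   vertex 3.4 2.2 4.2
   vertex 1.4 1.4 3.6
  endloop
 endfacet
 facet normal 0.455 -0.874 -0.172
  outer loop
   vertex 1.8 1.8 2.0
   vertex 2.8 2.4 1.6
   vertex 3.4 2.2 4.2
  endloop
 endfacet
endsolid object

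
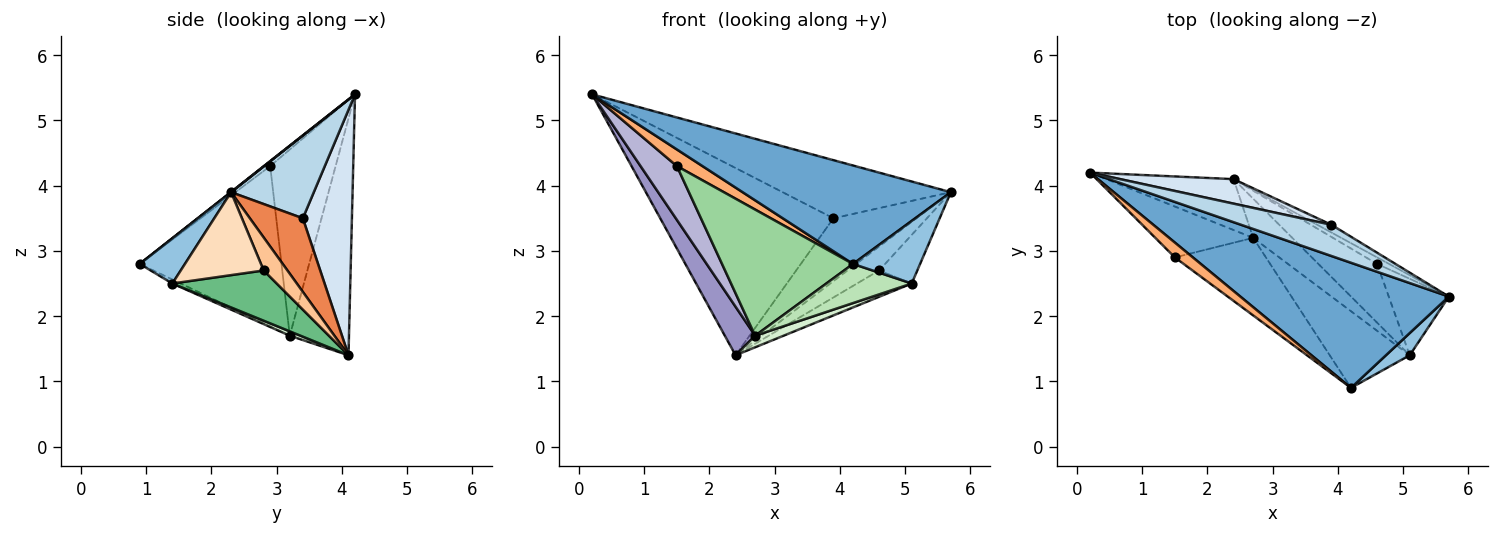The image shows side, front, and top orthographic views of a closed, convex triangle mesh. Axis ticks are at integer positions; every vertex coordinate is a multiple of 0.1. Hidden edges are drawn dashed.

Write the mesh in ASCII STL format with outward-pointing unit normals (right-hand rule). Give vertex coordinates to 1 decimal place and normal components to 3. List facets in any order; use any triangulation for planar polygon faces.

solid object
 facet normal 0.001 -0.618 0.786
  outer loop
   vertex 4.2 0.9 2.8
   vertex 5.7 2.3 3.9
   vertex 0.2 4.2 5.4
  endloop
 endfacet
 facet normal 0.536 -0.796 0.282
  outer loop
   vertex 5.1 1.4 2.5
   vertex 5.7 2.3 3.9
   vertex 4.2 0.9 2.8
  endloop
 endfacet
 facet normal 0.398 0.808 0.434
  outer loop
   vertex 3.9 3.4 3.5
   vertex 0.2 4.2 5.4
   vertex 5.7 2.3 3.9
  endloop
 endfacet
 facet normal 0.271 0.955 0.125
  outer loop
   vertex 3.9 3.4 3.5
   vertex 2.4 4.1 1.4
   vertex 0.2 4.2 5.4
  endloop
 endfacet
 facet normal 0.535 0.838 -0.103
  outer loop
   vertex 3.9 3.4 3.5
   vertex 5.7 2.3 3.9
   vertex 2.4 4.1 1.4
  endloop
 endfacet
 facet normal -0.180 -0.734 0.655
  outer loop
   vertex 1.5 2.9 4.3
   vertex 4.2 0.9 2.8
   vertex 0.2 4.2 5.4
  endloop
 endfacet
 facet normal 0.587 0.781 -0.213
  outer loop
   vertex 4.6 2.8 2.7
   vertex 2.4 4.1 1.4
   vertex 5.7 2.3 3.9
  endloop
 endfacet
 facet normal 0.759 0.349 -0.550
  outer loop
   vertex 4.6 2.8 2.7
   vertex 5.7 2.3 3.9
   vertex 5.1 1.4 2.5
  endloop
 endfacet
 facet normal 0.616 0.323 -0.719
  outer loop
   vertex 4.6 2.8 2.7
   vertex 5.1 1.4 2.5
   vertex 2.4 4.1 1.4
  endloop
 endfacet
 facet normal -0.678 -0.626 -0.385
  outer loop
   vertex 2.7 3.2 1.7
   vertex 4.2 0.9 2.8
   vertex 1.5 2.9 4.3
  endloop
 endfacet
 facet normal -0.044 -0.454 -0.890
  outer loop
   vertex 2.7 3.2 1.7
   vertex 5.1 1.4 2.5
   vertex 4.2 0.9 2.8
  endloop
 endfacet
 facet normal 0.106 -0.282 -0.953
  outer loop
   vertex 2.7 3.2 1.7
   vertex 2.4 4.1 1.4
   vertex 5.1 1.4 2.5
  endloop
 endfacet
 facet normal -0.803 -0.411 -0.431
  outer loop
   vertex 2.7 3.2 1.7
   vertex 0.2 4.2 5.4
   vertex 2.4 4.1 1.4
  endloop
 endfacet
 facet normal -0.794 -0.441 -0.418
  outer loop
   vertex 2.7 3.2 1.7
   vertex 1.5 2.9 4.3
   vertex 0.2 4.2 5.4
  endloop
 endfacet
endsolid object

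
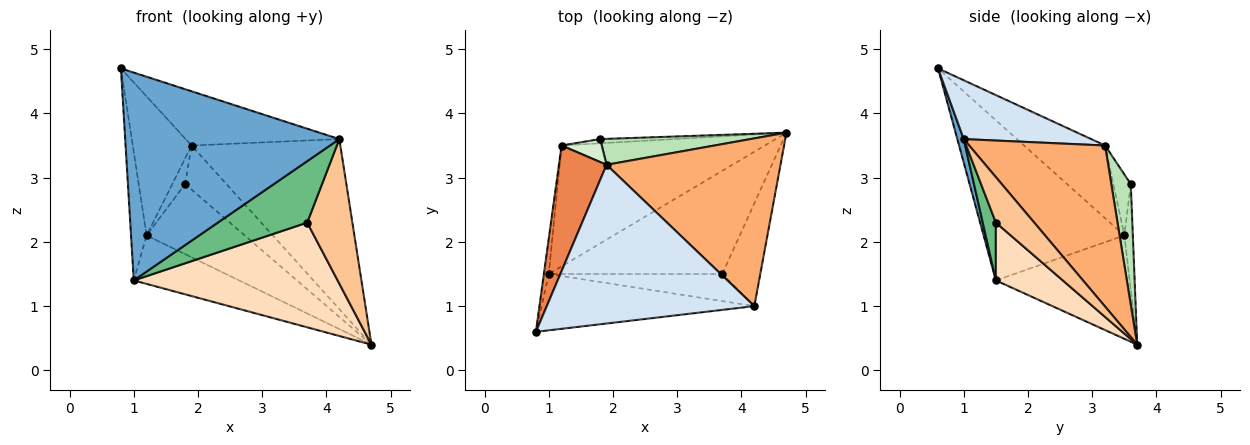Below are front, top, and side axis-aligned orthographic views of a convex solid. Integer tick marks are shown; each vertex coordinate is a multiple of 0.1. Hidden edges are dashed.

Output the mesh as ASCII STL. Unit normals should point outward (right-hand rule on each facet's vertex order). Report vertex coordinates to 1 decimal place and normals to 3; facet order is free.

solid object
 facet normal 0.029 -0.965 -0.261
  outer loop
   vertex 1.0 1.5 1.4
   vertex 4.2 1.0 3.6
   vertex 0.8 0.6 4.7
  endloop
 endfacet
 facet normal -0.993 0.110 -0.030
  outer loop
   vertex 1.0 1.5 1.4
   vertex 0.8 0.6 4.7
   vertex 1.2 3.5 2.1
  endloop
 endfacet
 facet normal -0.427 0.336 -0.839
  outer loop
   vertex 1.0 1.5 1.4
   vertex 1.2 3.5 2.1
   vertex 4.7 3.7 0.4
  endloop
 endfacet
 facet normal 0.259 0.312 0.914
  outer loop
   vertex 1.9 3.2 3.5
   vertex 0.8 0.6 4.7
   vertex 4.2 1.0 3.6
  endloop
 endfacet
 facet normal -0.715 0.519 0.469
  outer loop
   vertex 1.9 3.2 3.5
   vertex 1.2 3.5 2.1
   vertex 0.8 0.6 4.7
  endloop
 endfacet
 facet normal 0.545 0.597 0.589
  outer loop
   vertex 1.9 3.2 3.5
   vertex 4.2 1.0 3.6
   vertex 4.7 3.7 0.4
  endloop
 endfacet
 facet normal 0.569 -0.670 -0.477
  outer loop
   vertex 3.7 1.5 2.3
   vertex 4.7 3.7 0.4
   vertex 4.2 1.0 3.6
  endloop
 endfacet
 facet normal 0.228 -0.694 -0.683
  outer loop
   vertex 3.7 1.5 2.3
   vertex 1.0 1.5 1.4
   vertex 4.7 3.7 0.4
  endloop
 endfacet
 facet normal 0.133 -0.907 -0.400
  outer loop
   vertex 3.7 1.5 2.3
   vertex 4.2 1.0 3.6
   vertex 1.0 1.5 1.4
  endloop
 endfacet
 facet normal -0.086 0.995 -0.060
  outer loop
   vertex 1.8 3.6 2.9
   vertex 4.7 3.7 0.4
   vertex 1.2 3.5 2.1
  endloop
 endfacet
 facet normal 0.377 0.798 0.469
  outer loop
   vertex 1.8 3.6 2.9
   vertex 1.9 3.2 3.5
   vertex 4.7 3.7 0.4
  endloop
 endfacet
 facet normal -0.711 0.524 0.468
  outer loop
   vertex 1.8 3.6 2.9
   vertex 1.2 3.5 2.1
   vertex 1.9 3.2 3.5
  endloop
 endfacet
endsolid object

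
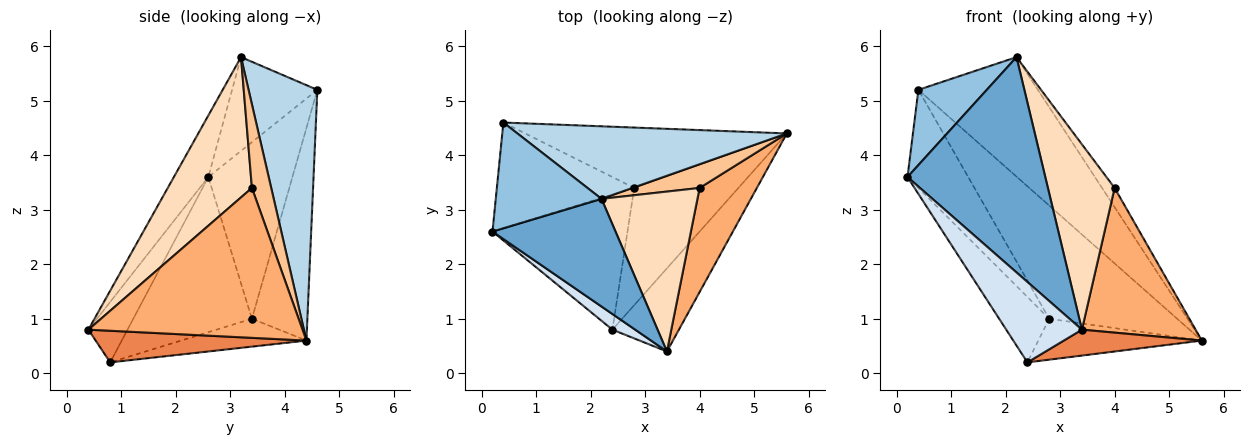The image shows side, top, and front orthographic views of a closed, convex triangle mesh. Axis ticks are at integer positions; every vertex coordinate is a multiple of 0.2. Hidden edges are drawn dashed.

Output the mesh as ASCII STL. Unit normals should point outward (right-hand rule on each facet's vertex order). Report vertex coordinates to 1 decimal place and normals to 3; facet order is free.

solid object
 facet normal -0.218 -0.873 0.436
  outer loop
   vertex 2.2 3.2 5.8
   vertex 0.2 2.6 3.6
   vertex 3.4 0.4 0.8
  endloop
 endfacet
 facet normal -0.586 -0.470 0.661
  outer loop
   vertex 0.4 4.6 5.2
   vertex 0.2 2.6 3.6
   vertex 2.2 3.2 5.8
  endloop
 endfacet
 facet normal 0.441 0.767 0.466
  outer loop
   vertex 0.4 4.6 5.2
   vertex 2.2 3.2 5.8
   vertex 5.6 4.4 0.6
  endloop
 endfacet
 facet normal -0.452 -0.875 0.171
  outer loop
   vertex 2.4 0.8 0.2
   vertex 3.4 0.4 0.8
   vertex 0.2 2.6 3.6
  endloop
 endfacet
 facet normal 0.413 -0.271 -0.869
  outer loop
   vertex 2.4 0.8 0.2
   vertex 5.6 4.4 0.6
   vertex 3.4 0.4 0.8
  endloop
 endfacet
 facet normal 0.837 -0.444 0.320
  outer loop
   vertex 4.0 3.4 3.4
   vertex 3.4 0.4 0.8
   vertex 5.6 4.4 0.6
  endloop
 endfacet
 facet normal 0.695 0.453 0.559
  outer loop
   vertex 4.0 3.4 3.4
   vertex 5.6 4.4 0.6
   vertex 2.2 3.2 5.8
  endloop
 endfacet
 facet normal 0.691 -0.548 0.472
  outer loop
   vertex 4.0 3.4 3.4
   vertex 2.2 3.2 5.8
   vertex 3.4 0.4 0.8
  endloop
 endfacet
 facet normal -0.719 0.303 -0.626
  outer loop
   vertex 2.8 3.4 1.0
   vertex 2.4 0.8 0.2
   vertex 0.2 2.6 3.6
  endloop
 endfacet
 facet normal -0.245 0.319 -0.915
  outer loop
   vertex 2.8 3.4 1.0
   vertex 5.6 4.4 0.6
   vertex 2.4 0.8 0.2
  endloop
 endfacet
 facet normal -0.686 0.495 -0.533
  outer loop
   vertex 2.8 3.4 1.0
   vertex 0.2 2.6 3.6
   vertex 0.4 4.6 5.2
  endloop
 endfacet
 facet normal -0.357 0.824 -0.440
  outer loop
   vertex 2.8 3.4 1.0
   vertex 0.4 4.6 5.2
   vertex 5.6 4.4 0.6
  endloop
 endfacet
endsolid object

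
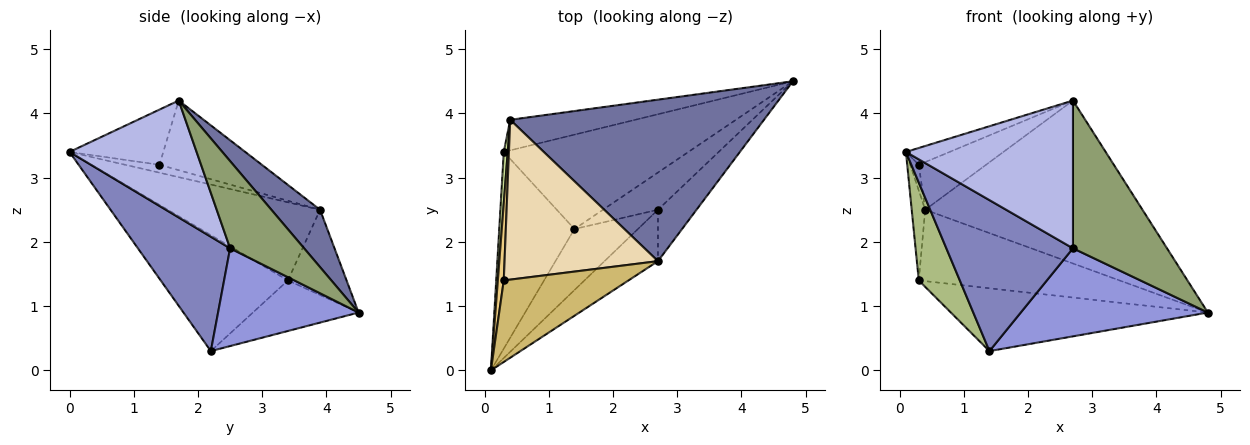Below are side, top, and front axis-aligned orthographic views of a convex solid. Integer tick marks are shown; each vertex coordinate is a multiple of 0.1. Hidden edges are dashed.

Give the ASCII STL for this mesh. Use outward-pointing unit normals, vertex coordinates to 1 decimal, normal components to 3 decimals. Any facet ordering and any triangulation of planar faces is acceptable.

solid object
 facet normal 0.157 0.701 0.695
  outer loop
   vertex 0.4 3.9 2.5
   vertex 2.7 1.7 4.2
   vertex 4.8 4.5 0.9
  endloop
 endfacet
 facet normal 0.560 -0.768 -0.311
  outer loop
   vertex 2.7 2.5 1.9
   vertex 0.1 0.0 3.4
   vertex 1.4 2.2 0.3
  endloop
 endfacet
 facet normal 0.569 -0.757 -0.320
  outer loop
   vertex 2.7 2.5 1.9
   vertex 1.4 2.2 0.3
   vertex 4.8 4.5 0.9
  endloop
 endfacet
 facet normal 0.584 -0.767 -0.267
  outer loop
   vertex 2.7 2.5 1.9
   vertex 2.7 1.7 4.2
   vertex 0.1 0.0 3.4
  endloop
 endfacet
 facet normal 0.596 -0.758 -0.264
  outer loop
   vertex 2.7 2.5 1.9
   vertex 4.8 4.5 0.9
   vertex 2.7 1.7 4.2
  endloop
 endfacet
 facet normal -0.810 -0.261 -0.525
  outer loop
   vertex 0.3 3.4 1.4
   vertex 1.4 2.2 0.3
   vertex 0.1 0.0 3.4
  endloop
 endfacet
 facet normal -0.995 0.088 0.050
  outer loop
   vertex 0.3 3.4 1.4
   vertex 0.1 0.0 3.4
   vertex 0.4 3.9 2.5
  endloop
 endfacet
 facet normal -0.222 0.540 -0.812
  outer loop
   vertex 0.3 3.4 1.4
   vertex 4.8 4.5 0.9
   vertex 1.4 2.2 0.3
  endloop
 endfacet
 facet normal -0.259 0.888 -0.380
  outer loop
   vertex 0.3 3.4 1.4
   vertex 0.4 3.9 2.5
   vertex 4.8 4.5 0.9
  endloop
 endfacet
 facet normal -0.398 0.185 0.899
  outer loop
   vertex 0.3 1.4 3.2
   vertex 0.1 0.0 3.4
   vertex 2.7 1.7 4.2
  endloop
 endfacet
 facet normal -0.784 0.196 0.588
  outer loop
   vertex 0.3 1.4 3.2
   vertex 0.4 3.9 2.5
   vertex 0.1 0.0 3.4
  endloop
 endfacet
 facet normal -0.399 0.262 0.879
  outer loop
   vertex 0.3 1.4 3.2
   vertex 2.7 1.7 4.2
   vertex 0.4 3.9 2.5
  endloop
 endfacet
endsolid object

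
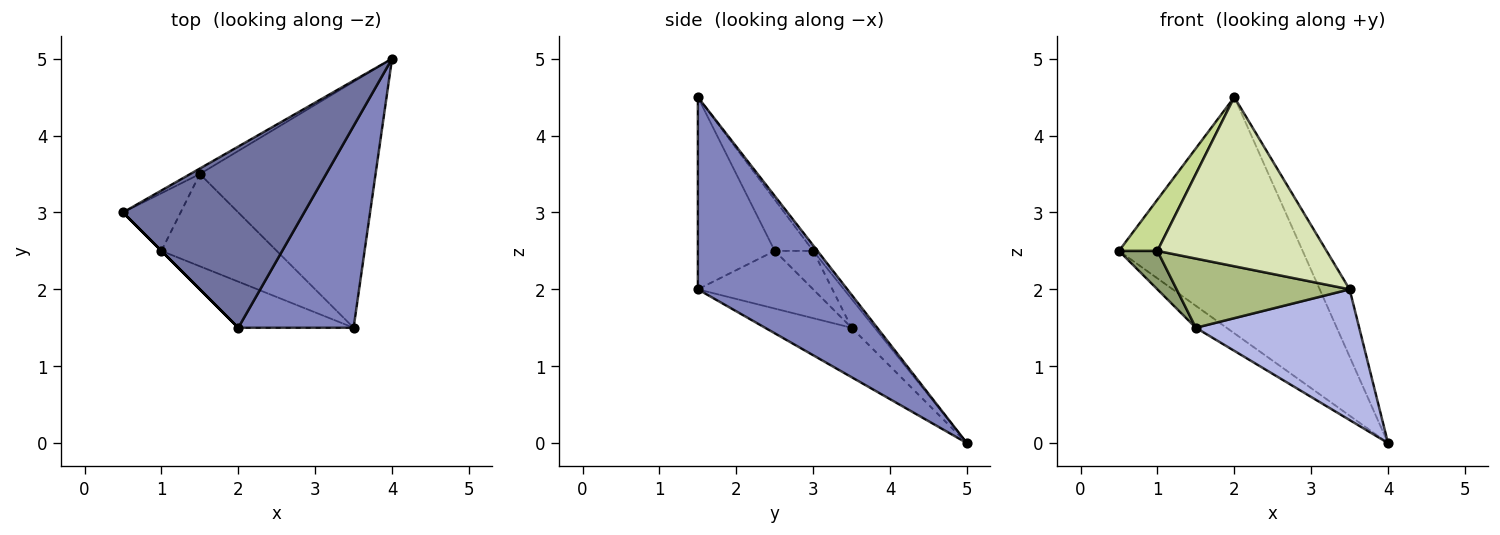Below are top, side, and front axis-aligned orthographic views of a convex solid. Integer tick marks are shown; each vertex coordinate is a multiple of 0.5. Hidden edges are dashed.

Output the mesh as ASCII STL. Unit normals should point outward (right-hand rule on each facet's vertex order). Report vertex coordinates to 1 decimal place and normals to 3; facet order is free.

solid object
 facet normal -0.018 0.793 0.609
  outer loop
   vertex 2.0 1.5 4.5
   vertex 4.0 5.0 0.0
   vertex 0.5 3.0 2.5
  endloop
 endfacet
 facet normal 0.845 0.169 0.507
  outer loop
   vertex 2.0 1.5 4.5
   vertex 3.5 1.5 2.0
   vertex 4.0 5.0 0.0
  endloop
 endfacet
 facet normal -0.588 0.784 -0.196
  outer loop
   vertex 1.5 3.5 1.5
   vertex 0.5 3.0 2.5
   vertex 4.0 5.0 0.0
  endloop
 endfacet
 facet normal -0.241 -0.455 -0.857
  outer loop
   vertex 1.5 3.5 1.5
   vertex 4.0 5.0 0.0
   vertex 3.5 1.5 2.0
  endloop
 endfacet
 facet normal -0.485 -0.485 -0.728
  outer loop
   vertex 1.0 2.5 2.5
   vertex 0.5 3.0 2.5
   vertex 1.5 3.5 1.5
  endloop
 endfacet
 facet normal -0.371 -0.557 -0.743
  outer loop
   vertex 1.0 2.5 2.5
   vertex 1.5 3.5 1.5
   vertex 3.5 1.5 2.0
  endloop
 endfacet
 facet normal -0.707 -0.707 0.000
  outer loop
   vertex 1.0 2.5 2.5
   vertex 2.0 1.5 4.5
   vertex 0.5 3.0 2.5
  endloop
 endfacet
 facet normal -0.402 -0.884 -0.241
  outer loop
   vertex 1.0 2.5 2.5
   vertex 3.5 1.5 2.0
   vertex 2.0 1.5 4.5
  endloop
 endfacet
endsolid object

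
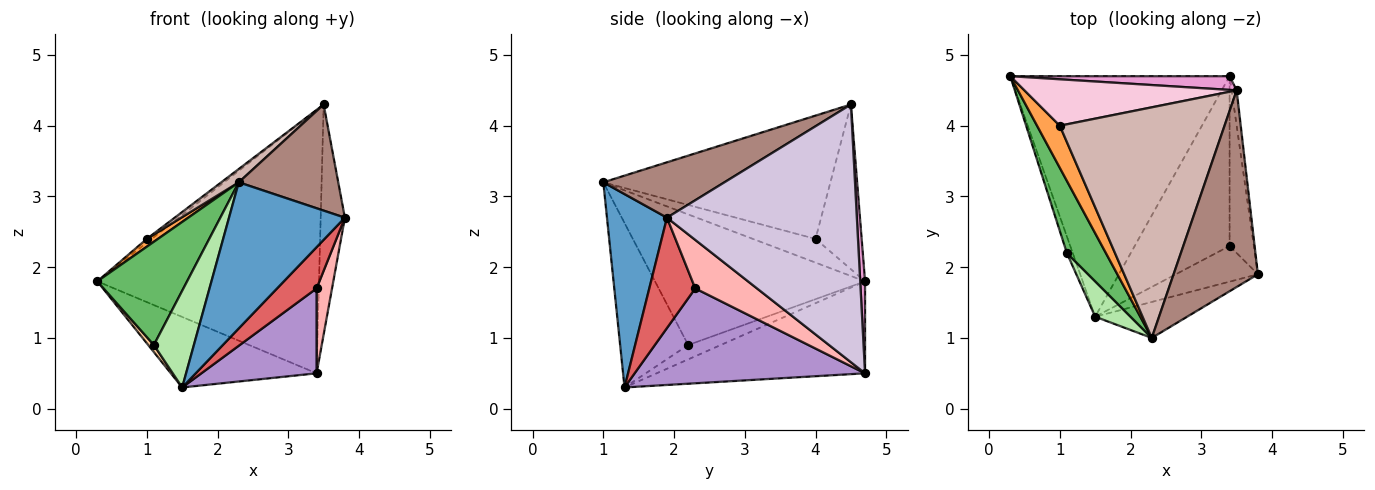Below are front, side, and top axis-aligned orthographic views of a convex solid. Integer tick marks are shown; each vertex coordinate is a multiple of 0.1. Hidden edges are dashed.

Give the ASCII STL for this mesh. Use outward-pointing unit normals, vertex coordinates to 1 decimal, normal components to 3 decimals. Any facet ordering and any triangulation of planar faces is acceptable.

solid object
 facet normal 0.449 -0.867 -0.214
  outer loop
   vertex 2.3 1.0 3.2
   vertex 1.5 1.3 0.3
   vertex 3.8 1.9 2.7
  endloop
 endfacet
 facet normal -0.373 0.261 -0.890
  outer loop
   vertex 3.4 4.7 0.5
   vertex 1.5 1.3 0.3
   vertex 0.3 4.7 1.8
  endloop
 endfacet
 facet normal -0.716 -0.127 0.687
  outer loop
   vertex 1.0 4.0 2.4
   vertex 0.3 4.7 1.8
   vertex 2.3 1.0 3.2
  endloop
 endfacet
 facet normal -0.915 -0.159 -0.371
  outer loop
   vertex 1.1 2.2 0.9
   vertex 0.3 4.7 1.8
   vertex 1.5 1.3 0.3
  endloop
 endfacet
 facet normal -0.887 -0.379 0.265
  outer loop
   vertex 1.1 2.2 0.9
   vertex 2.3 1.0 3.2
   vertex 0.3 4.7 1.8
  endloop
 endfacet
 facet normal -0.848 -0.498 0.182
  outer loop
   vertex 1.1 2.2 0.9
   vertex 1.5 1.3 0.3
   vertex 2.3 1.0 3.2
  endloop
 endfacet
 facet normal 0.661 -0.568 -0.491
  outer loop
   vertex 3.4 2.3 1.7
   vertex 3.8 1.9 2.7
   vertex 1.5 1.3 0.3
  endloop
 endfacet
 facet normal 0.873 -0.218 -0.436
  outer loop
   vertex 3.4 2.3 1.7
   vertex 3.4 4.7 0.5
   vertex 3.8 1.9 2.7
  endloop
 endfacet
 facet normal 0.667 -0.333 -0.667
  outer loop
   vertex 3.4 2.3 1.7
   vertex 1.5 1.3 0.3
   vertex 3.4 4.7 0.5
  endloop
 endfacet
 facet normal 0.992 0.126 -0.019
  outer loop
   vertex 3.5 4.5 4.3
   vertex 3.8 1.9 2.7
   vertex 3.4 4.7 0.5
  endloop
 endfacet
 facet normal 0.501 -0.411 0.762
  outer loop
   vertex 3.5 4.5 4.3
   vertex 2.3 1.0 3.2
   vertex 3.8 1.9 2.7
  endloop
 endfacet
 facet normal -0.599 -0.046 0.800
  outer loop
   vertex 3.5 4.5 4.3
   vertex 1.0 4.0 2.4
   vertex 2.3 1.0 3.2
  endloop
 endfacet
 facet normal 0.022 0.998 0.052
  outer loop
   vertex 3.5 4.5 4.3
   vertex 3.4 4.7 0.5
   vertex 0.3 4.7 1.8
  endloop
 endfacet
 facet normal -0.612 0.064 0.788
  outer loop
   vertex 3.5 4.5 4.3
   vertex 0.3 4.7 1.8
   vertex 1.0 4.0 2.4
  endloop
 endfacet
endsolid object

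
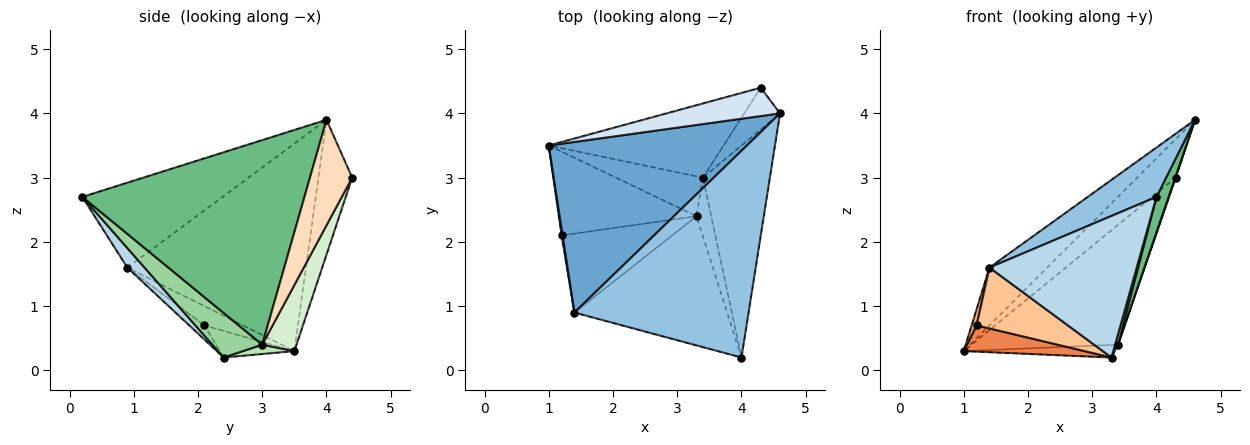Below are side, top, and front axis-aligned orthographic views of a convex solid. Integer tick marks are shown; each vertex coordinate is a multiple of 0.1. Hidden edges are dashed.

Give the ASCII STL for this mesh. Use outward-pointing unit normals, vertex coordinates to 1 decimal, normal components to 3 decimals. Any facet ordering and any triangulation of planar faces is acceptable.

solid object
 facet normal -0.704 0.228 0.672
  outer loop
   vertex 1.4 0.9 1.6
   vertex 4.6 4.0 3.9
   vertex 1.0 3.5 0.3
  endloop
 endfacet
 facet normal -0.428 -0.210 0.879
  outer loop
   vertex 1.4 0.9 1.6
   vertex 4.0 0.2 2.7
   vertex 4.6 4.0 3.9
  endloop
 endfacet
 facet normal 0.086 -0.736 -0.672
  outer loop
   vertex 1.4 0.9 1.6
   vertex 3.3 2.4 0.2
   vertex 4.0 0.2 2.7
  endloop
 endfacet
 facet normal -0.576 0.658 0.485
  outer loop
   vertex 4.3 4.4 3.0
   vertex 1.0 3.5 0.3
   vertex 4.6 4.0 3.9
  endloop
 endfacet
 facet normal -0.181 -0.294 -0.938
  outer loop
   vertex 1.2 2.1 0.7
   vertex 1.0 3.5 0.3
   vertex 3.3 2.4 0.2
  endloop
 endfacet
 facet normal -0.991 -0.127 0.051
  outer loop
   vertex 1.2 2.1 0.7
   vertex 1.4 0.9 1.6
   vertex 1.0 3.5 0.3
  endloop
 endfacet
 facet normal -0.101 -0.608 -0.788
  outer loop
   vertex 1.2 2.1 0.7
   vertex 3.3 2.4 0.2
   vertex 1.4 0.9 1.6
  endloop
 endfacet
 facet normal 0.947 -0.012 -0.321
  outer loop
   vertex 3.4 3.0 0.4
   vertex 4.3 4.4 3.0
   vertex 4.6 4.0 3.9
  endloop
 endfacet
 facet normal 0.949 -0.052 -0.311
  outer loop
   vertex 3.4 3.0 0.4
   vertex 4.6 4.0 3.9
   vertex 4.0 0.2 2.7
  endloop
 endfacet
 facet normal 0.948 -0.054 -0.313
  outer loop
   vertex 3.4 3.0 0.4
   vertex 4.0 0.2 2.7
   vertex 3.3 2.4 0.2
  endloop
 endfacet
 facet normal 0.102 0.299 -0.949
  outer loop
   vertex 3.4 3.0 0.4
   vertex 3.3 2.4 0.2
   vertex 1.0 3.5 0.3
  endloop
 endfacet
 facet normal 0.195 0.834 -0.517
  outer loop
   vertex 3.4 3.0 0.4
   vertex 1.0 3.5 0.3
   vertex 4.3 4.4 3.0
  endloop
 endfacet
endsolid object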